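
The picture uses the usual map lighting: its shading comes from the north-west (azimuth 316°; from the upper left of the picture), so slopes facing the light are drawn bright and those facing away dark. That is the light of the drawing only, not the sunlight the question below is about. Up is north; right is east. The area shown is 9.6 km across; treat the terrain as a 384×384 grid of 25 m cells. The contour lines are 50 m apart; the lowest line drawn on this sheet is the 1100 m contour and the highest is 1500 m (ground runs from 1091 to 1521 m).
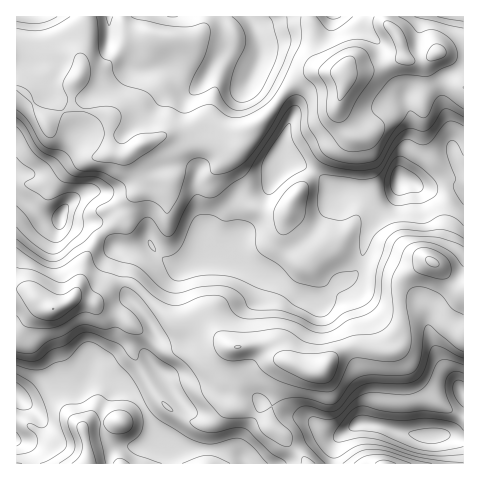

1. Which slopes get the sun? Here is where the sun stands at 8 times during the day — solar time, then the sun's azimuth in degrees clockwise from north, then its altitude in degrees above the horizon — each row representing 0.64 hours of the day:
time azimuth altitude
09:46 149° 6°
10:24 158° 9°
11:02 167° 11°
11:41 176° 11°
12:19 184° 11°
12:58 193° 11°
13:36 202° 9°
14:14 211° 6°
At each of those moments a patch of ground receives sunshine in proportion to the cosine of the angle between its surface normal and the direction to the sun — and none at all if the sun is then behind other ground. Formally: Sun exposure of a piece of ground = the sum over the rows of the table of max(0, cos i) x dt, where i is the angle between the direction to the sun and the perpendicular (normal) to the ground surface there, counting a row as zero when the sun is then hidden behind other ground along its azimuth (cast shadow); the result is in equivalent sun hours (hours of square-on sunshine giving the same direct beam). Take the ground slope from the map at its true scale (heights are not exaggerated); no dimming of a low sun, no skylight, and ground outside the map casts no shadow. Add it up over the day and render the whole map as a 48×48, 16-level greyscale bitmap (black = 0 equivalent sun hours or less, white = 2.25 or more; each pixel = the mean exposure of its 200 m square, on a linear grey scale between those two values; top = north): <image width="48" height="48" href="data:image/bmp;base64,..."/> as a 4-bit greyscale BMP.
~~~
<image width="48" height="48" href="data:image/bmp;base64,Qk32BAAAAAAAAHYAAAAoAAAAMAAAADAAAAABAAQAAAAAAIAEAAATCwAAEwsAABAAAAAAAAAAAAAAABEREQAiIiIAMzMzAERERABVVVUAZmZmAHd3dwCIiIgAmZmZAKqqqgC7u7sAzMzMAN3d3QDu7u4A////AAARABREMAEjQyESM2ebuFIAAAEAAAAAAAE0ITREQjRVVVVVZ4m7qDARAAAAAAAAADVURoZFioZmZ4q7qay5hjIzEAAAAAAAAJhDaYVXrKdmirq83cqHQiNWUQAAAAAAFVIlZSJFZlVpumVovchUIjV5lRAAASRpygFHUQAiACSKhUZ4iIZFZ4vv6oZWebzMlCV3QgASACWGNHmHVVVWit/t3LupmIiGMXmXVDIjM0d0N5hmZmeIm93LrNupmYdlNMuGVVVEVnhUV3Z3ZniJq97tqs7u7tp2eduXZmVVZ5dFd3h2Zniau7mamKzdzMt3re7Jd2ZWeZZZupdniIeJmFRGeImqqZmIvv7LqXZniYabqHZorLl1MhEBR5mZmXeK36msy5iKuXmmZmZnZnh1IQAAFGVVVmac3HeLzMzduqpmd2ZUIAEiIhAAAiI0VVabl2m8y97sqYVYhmZTIREQARAAASIzVVaIdorO7bu4djR4VVVUMQAAAAAAAAE0VVeHZ5mHi8qXUzaFIjRUQhAAAAAAAAAkVVd2iYdSE4dEVGhRABEiMzIAABIjIQAlZmZ3iGQhACQjV4UgAAAAARIiI0VlQzNFZniZhiEQAAMzRUIREQAAACNEVnh1VERVV6u7dAAAERIyIREjMyEAEkRVaJiHdlVERYvLcyAAACMxERI0VURERFZ4h2Z4h1UyNGh0MhAAAAJDIzRGdmVVVVeIdlVnd1VDMzIAAgAAAABGZ3VYmGZmZmZnh1VVVlVDMQAAAAAAAAEmmZeKqGZmZmZnd2VERVVBAAAAABEAACM1d4mZmHZnd3dmeHYyI1VCAAAAASIjETV3VnmoeIiIeIh2eHUzM0VTEAAAEiRnZCIjV4mXaJmpd3ZDV3VVVERTAAABIld3mWMRRoiHd4mph2UxJHdlVVVSAAABI3d3rLh4h2Zmd3eImHZDECVmZmZTEAAjNVRXnP/+yXZmZneJqoZUIAJomqqGMzaGVGeIms79qYdlVXdoq6dVQhSd///qeLuHVHm8uXeJmZiHd4mHebuFVWjO3czczLl1Vnnf2WVFVGmYd4mHZou3Z4mZmqqryoh1VorLp2VUQyRodmZmVWjLd5mHiZiaypqXeKuodmZmZjEjVVVVVVeslnmJhlVozcu5mduFZ3dmZlRDM0VUMSR7tleKp1Q0i7u6q9lUVmZlVVVCIRIzEAAnumZ4mGVEV4iKzpZEVVRDNFRDIhASAAADnKdVeIdlVWd6zHVVVmZUMzNERDESIAABaqdlaJiHZmZ6qVVVVodlMiI0RWQjQxABN4iIeJmYeId4dkVVVFZUQzMzVndUVUMiJHmYdmeJq7qXZFVVVEREVWZmZmd1VlRDI0QiNVVXrLq7llVVVURCR3d3d2d2V2ZUMzMQAjQzVkWKllVVVURTNmd4d2Z2Z3VVQzMgAAEkZjMzNEREVVVVRWZmVVVmZlVmZVQxAAFIdDMgEwABJFVVVUMhERNVVDRmd2UxEBR5UjIAAQAAATVEQxAAAAEjMjZ3ZVQgATRCAAAAAA=="/>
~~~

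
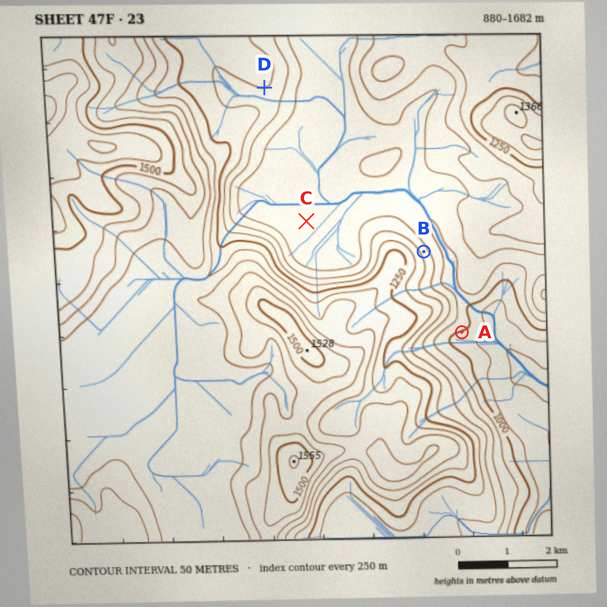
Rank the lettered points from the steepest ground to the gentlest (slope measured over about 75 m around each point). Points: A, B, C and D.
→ B A D C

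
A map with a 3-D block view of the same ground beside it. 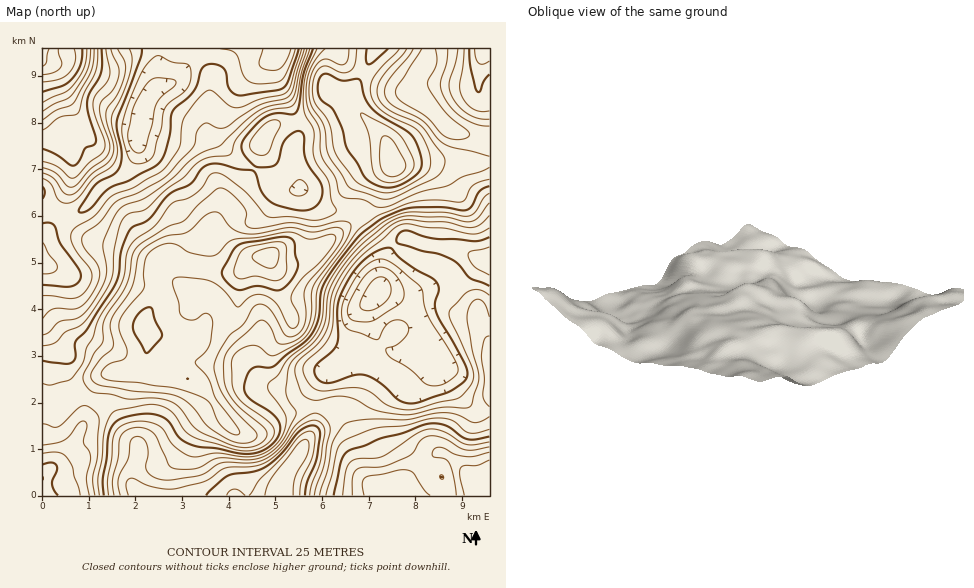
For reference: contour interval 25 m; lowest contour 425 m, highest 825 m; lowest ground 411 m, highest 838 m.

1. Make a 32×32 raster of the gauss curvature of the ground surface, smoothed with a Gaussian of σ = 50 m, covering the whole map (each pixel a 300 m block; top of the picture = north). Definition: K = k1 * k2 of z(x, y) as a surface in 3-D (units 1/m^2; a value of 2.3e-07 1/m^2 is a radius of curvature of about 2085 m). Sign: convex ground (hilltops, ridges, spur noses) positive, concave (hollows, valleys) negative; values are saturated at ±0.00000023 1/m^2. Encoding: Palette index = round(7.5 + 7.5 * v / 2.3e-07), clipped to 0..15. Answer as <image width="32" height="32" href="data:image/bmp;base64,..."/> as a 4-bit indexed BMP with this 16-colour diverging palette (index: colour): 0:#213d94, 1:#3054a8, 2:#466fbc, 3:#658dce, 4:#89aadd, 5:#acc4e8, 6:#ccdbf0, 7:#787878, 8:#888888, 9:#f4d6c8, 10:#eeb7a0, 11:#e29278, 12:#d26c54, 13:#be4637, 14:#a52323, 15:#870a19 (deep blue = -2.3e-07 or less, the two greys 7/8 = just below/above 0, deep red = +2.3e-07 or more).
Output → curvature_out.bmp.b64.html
<image width="32" height="32" href="data:image/bmp;base64,Qk12AgAAAAAAAHYAAAAoAAAAIAAAACAAAAABAAQAAAAAAAACAAATCwAAEwsAABAAAAAAAAAAlD0hAKhUMAC8b0YAzo1lAN2qiQDoxKwA8NvMAHh4eACIiIgAyNb0AKC37gB4kuIAVGzSADdGvgAjI6UAGQqHAHeHiod3dnl3l2iHiYd3h3eHZYp4iIeKYnZneJh5d9inqHp1V3eHd1IlmHh4h2ZidoV3iJl3dUr/5vqYd4d5pmeId2vah4d8vPXfJXiGe4fId5pFdniHiHdhADZ3dmh3eIhldniXd2eYd2KYd3m4ZlZ4c3h3d3dZqHdmh3d4h4dndzrJd4iZeHdlird3d4eZxni3l2h3dWmHZcqHd4d4mYd3d3d3iIh4h3N1V4d3eId3d2Z4iHeHdnd59TN2eHeHdnd2mZh4iHeYjPlIl4l2h4Z3iIiId3h3anWJjKmGd4ebiJl3Z4iYlmhkU4mJpnd3aYeaiGd2h1mXmWR4mrd3eGeIiHiJh4dnh6dZeJmHiHiId4hme7h4hrn4aLiIR4d2h3aId1d3Z3JZiET6N1uXd3d2Z3iIZ4h2mIV6ggdvpphmZVp4h4h4iId3h2WDZkdox3RYZ3d6d4h4iJp3eFZ3eIeoq4aHh2iHd4eJhne8dWdnZ7VhSId6lmV3d3d3z5Vnh3eH8omHdnVreGaJd5h3Vndneej4h3d1jYiZeIeYiIl2enZod4iHiHrVWld1h5eYZog2Zph5eIVmsAdXhIl2Z5p3SoiHaHd4dogPh2a6mHiZeId6eIqmeHicj8R1mHZodorGSWiIaIiIh3+6Nnd5h1Z3qGdWaGV3d4uBOnh4eIh7"/>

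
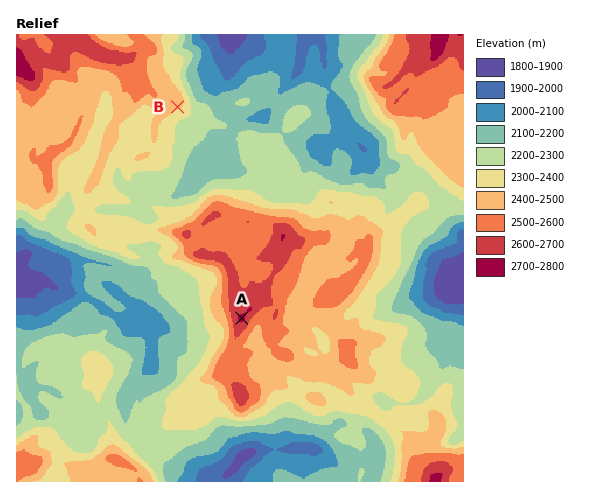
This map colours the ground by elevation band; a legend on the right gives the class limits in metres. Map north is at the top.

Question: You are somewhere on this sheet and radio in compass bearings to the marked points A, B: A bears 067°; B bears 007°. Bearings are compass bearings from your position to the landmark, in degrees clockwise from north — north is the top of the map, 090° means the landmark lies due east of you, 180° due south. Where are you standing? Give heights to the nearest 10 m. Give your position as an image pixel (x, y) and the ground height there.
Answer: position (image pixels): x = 147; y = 358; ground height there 2080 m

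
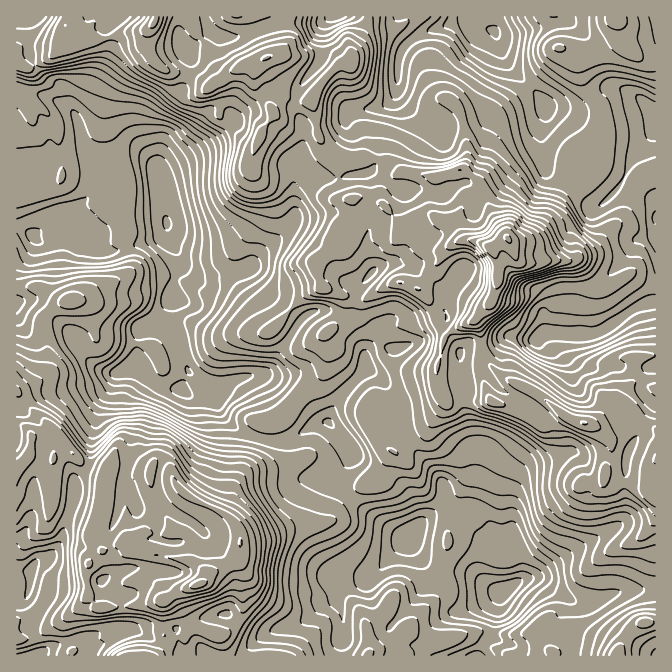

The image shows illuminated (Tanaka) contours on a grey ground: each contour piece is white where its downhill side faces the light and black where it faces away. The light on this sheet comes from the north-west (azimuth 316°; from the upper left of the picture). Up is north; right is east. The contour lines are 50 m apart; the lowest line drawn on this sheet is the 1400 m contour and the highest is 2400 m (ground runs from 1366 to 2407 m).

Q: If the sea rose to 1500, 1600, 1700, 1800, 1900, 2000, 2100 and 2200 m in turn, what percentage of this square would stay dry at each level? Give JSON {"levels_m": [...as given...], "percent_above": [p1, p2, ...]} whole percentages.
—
{"levels_m": [1500, 1600, 1700, 1800, 1900, 2000, 2100, 2200], "percent_above": [97, 86, 72, 54, 39, 26, 11, 4]}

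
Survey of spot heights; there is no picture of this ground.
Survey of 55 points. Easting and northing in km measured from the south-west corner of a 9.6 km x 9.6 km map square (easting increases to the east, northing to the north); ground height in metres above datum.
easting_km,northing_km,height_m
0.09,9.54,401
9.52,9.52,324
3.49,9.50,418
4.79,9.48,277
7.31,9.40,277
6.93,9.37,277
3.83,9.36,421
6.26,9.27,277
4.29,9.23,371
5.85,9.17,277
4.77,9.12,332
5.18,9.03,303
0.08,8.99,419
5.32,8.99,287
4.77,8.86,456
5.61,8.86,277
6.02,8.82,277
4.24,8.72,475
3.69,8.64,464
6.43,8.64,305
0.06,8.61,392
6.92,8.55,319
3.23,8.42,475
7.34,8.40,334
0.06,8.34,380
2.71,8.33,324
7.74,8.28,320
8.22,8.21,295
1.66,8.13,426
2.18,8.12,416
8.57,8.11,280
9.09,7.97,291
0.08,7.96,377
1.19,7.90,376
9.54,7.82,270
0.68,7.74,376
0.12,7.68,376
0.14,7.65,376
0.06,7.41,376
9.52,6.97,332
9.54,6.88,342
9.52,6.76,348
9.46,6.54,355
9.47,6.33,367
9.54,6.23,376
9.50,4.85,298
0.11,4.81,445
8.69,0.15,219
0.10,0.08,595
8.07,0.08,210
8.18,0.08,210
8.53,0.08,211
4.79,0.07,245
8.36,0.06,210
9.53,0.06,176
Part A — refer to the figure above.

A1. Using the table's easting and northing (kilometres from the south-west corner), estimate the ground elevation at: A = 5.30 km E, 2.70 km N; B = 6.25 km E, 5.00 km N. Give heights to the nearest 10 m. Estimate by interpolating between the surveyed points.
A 290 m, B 420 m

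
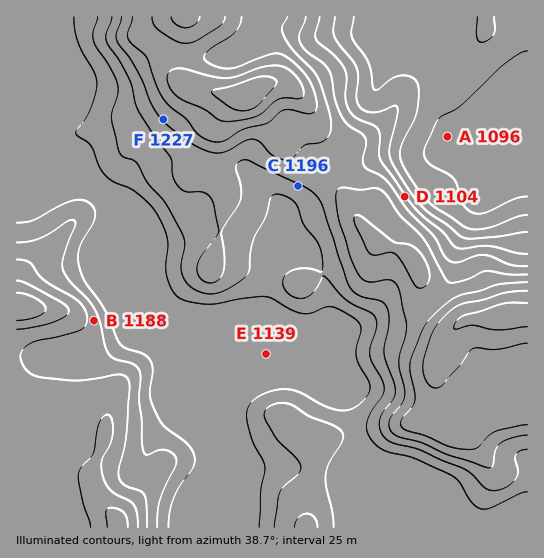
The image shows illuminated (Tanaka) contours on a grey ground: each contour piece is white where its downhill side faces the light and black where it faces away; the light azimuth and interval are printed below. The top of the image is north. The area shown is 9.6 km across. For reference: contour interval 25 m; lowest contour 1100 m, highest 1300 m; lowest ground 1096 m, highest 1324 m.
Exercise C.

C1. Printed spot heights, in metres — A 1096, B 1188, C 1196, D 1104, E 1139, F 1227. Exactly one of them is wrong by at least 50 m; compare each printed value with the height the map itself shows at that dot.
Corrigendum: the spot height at D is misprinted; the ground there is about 1179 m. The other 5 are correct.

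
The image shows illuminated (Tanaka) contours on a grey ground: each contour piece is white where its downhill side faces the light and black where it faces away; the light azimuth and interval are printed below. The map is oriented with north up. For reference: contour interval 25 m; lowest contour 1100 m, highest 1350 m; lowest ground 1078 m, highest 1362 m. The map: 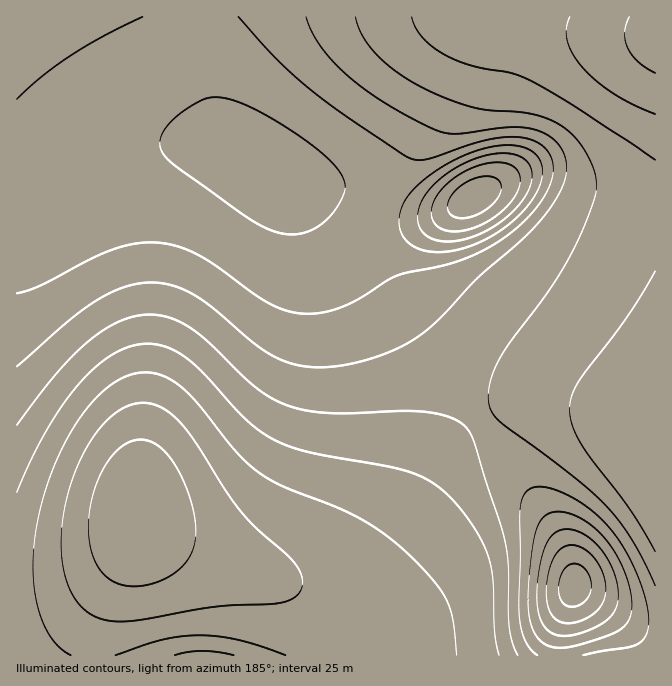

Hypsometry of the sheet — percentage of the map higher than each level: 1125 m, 91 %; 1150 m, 80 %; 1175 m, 66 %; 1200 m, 51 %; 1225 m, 38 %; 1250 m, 27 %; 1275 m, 8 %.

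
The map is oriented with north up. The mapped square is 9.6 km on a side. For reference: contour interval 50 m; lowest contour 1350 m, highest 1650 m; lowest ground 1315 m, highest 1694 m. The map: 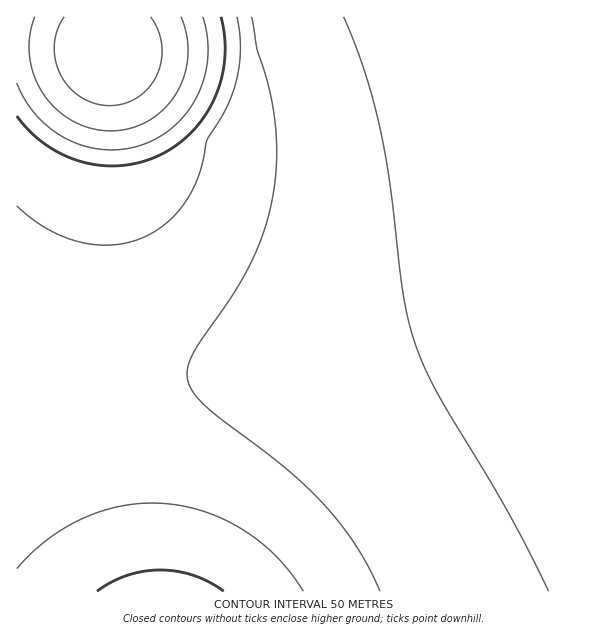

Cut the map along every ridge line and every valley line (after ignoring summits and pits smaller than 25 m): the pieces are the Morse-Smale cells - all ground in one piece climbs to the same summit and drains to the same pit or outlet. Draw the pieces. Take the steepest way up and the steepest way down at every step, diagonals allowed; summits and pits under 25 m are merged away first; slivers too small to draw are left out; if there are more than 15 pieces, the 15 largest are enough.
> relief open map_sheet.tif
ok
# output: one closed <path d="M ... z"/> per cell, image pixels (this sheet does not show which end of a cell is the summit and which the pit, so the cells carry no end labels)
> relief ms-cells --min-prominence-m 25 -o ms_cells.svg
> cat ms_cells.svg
<path d="M591 16l-574 0-1 368 62 1 123-9 86-10 73-14 47-12 61-22 44-22 75-43 5-5z"/><path d="M591 248l-49 32-74 38-61 22-47 12-73 14-86 10-123 9-61 0-1 206 575 1z"/>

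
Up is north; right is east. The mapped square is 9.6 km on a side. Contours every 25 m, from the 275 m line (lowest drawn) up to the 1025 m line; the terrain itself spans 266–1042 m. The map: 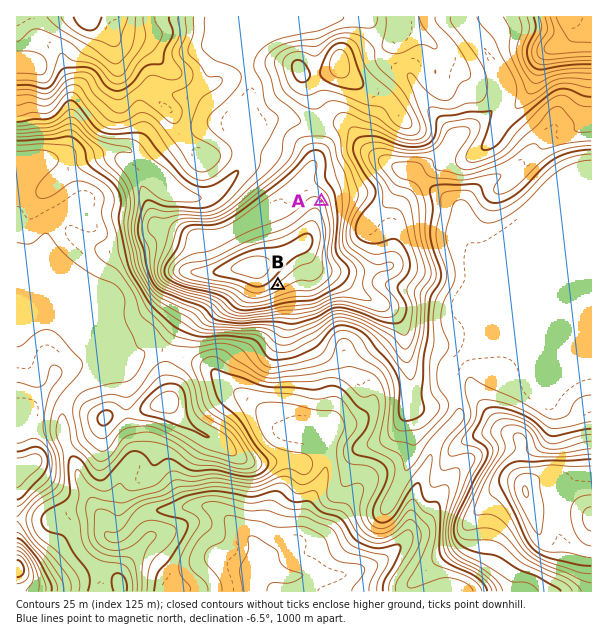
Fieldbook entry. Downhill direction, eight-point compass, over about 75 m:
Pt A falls NE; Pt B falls SE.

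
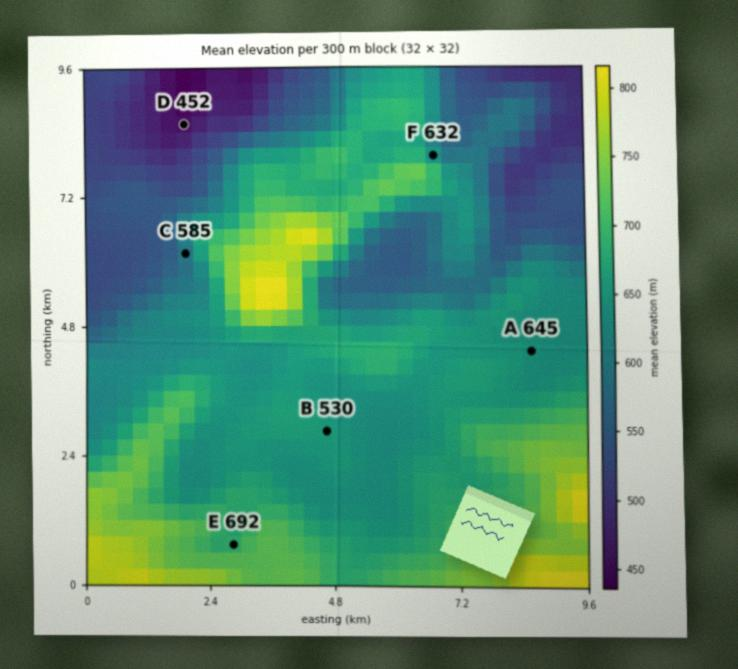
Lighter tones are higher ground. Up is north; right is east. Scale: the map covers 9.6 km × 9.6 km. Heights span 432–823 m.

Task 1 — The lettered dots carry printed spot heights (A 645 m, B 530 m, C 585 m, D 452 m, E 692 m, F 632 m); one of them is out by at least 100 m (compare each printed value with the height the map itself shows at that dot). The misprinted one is B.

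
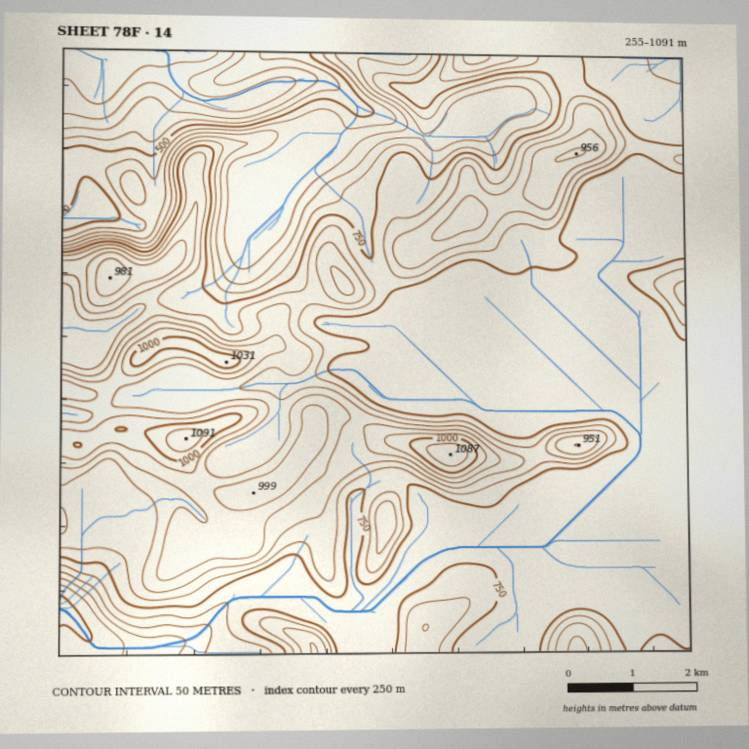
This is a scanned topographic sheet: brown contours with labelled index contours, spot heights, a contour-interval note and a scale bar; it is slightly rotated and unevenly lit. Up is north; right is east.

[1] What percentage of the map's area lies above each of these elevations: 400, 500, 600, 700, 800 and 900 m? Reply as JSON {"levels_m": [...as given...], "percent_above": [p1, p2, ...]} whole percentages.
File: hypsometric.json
{"levels_m": [400, 500, 600, 700, 800, 900], "percent_above": [96, 93, 87, 80, 32, 12]}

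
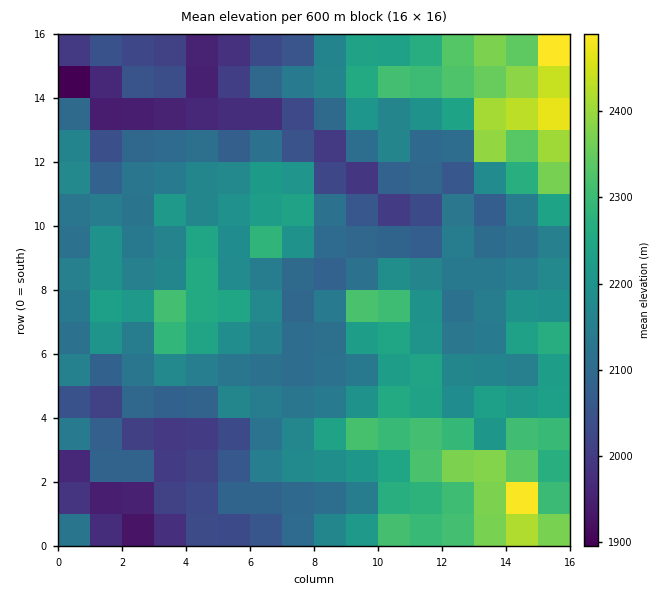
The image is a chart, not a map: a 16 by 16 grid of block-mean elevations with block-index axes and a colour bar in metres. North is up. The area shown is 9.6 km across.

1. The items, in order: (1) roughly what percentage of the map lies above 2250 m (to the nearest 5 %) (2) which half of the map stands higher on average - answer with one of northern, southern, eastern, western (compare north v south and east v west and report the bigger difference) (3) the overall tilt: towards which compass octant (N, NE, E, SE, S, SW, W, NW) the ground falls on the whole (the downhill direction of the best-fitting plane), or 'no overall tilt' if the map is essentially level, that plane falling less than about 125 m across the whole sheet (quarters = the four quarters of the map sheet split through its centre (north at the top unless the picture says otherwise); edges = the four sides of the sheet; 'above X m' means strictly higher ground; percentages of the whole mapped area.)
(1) Ground above 2250 m makes up about 25 % of the sheet.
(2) Taken as a whole, the eastern half is higher than the western.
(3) On the whole the ground falls towards the west.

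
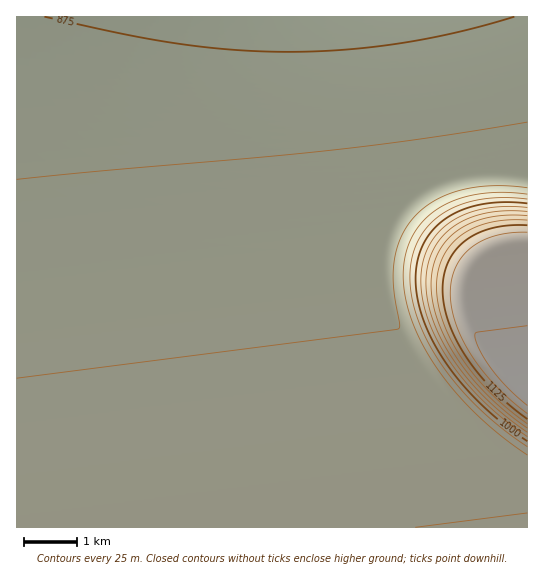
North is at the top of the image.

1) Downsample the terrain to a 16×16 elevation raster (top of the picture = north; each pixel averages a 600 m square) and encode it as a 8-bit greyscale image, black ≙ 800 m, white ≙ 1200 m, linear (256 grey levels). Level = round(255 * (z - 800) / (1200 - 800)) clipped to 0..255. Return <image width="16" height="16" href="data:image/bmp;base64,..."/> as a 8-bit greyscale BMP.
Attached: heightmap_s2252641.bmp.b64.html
<image width="16" height="16" href="data:image/bmp;base64,Qk02BQAAAAAAADYEAAAoAAAAEAAAABAAAAABAAgAAAAAAAABAAATCwAAEwsAAAABAAAAAAAAAAAAAAEBAQACAgIAAwMDAAQEBAAFBQUABgYGAAcHBwAICAgACQkJAAoKCgALCwsADAwMAA0NDQAODg4ADw8PABAQEAAREREAEhISABMTEwAUFBQAFRUVABYWFgAXFxcAGBgYABkZGQAaGhoAGxsbABwcHAAdHR0AHh4eAB8fHwAgICAAISEhACIiIgAjIyMAJCQkACUlJQAmJiYAJycnACgoKAApKSkAKioqACsrKwAsLCwALS0tAC4uLgAvLy8AMDAwADExMQAyMjIAMzMzADQ0NAA1NTUANjY2ADc3NwA4ODgAOTk5ADo6OgA7OzsAPDw8AD09PQA+Pj4APz8/AEBAQABBQUEAQkJCAENDQwBEREQARUVFAEZGRgBHR0cASEhIAElJSQBKSkoAS0tLAExMTABNTU0ATk5OAE9PTwBQUFAAUVFRAFJSUgBTU1MAVFRUAFVVVQBWVlYAV1dXAFhYWABZWVkAWlpaAFtbWwBcXFwAXV1dAF5eXgBfX18AYGBgAGFhYQBiYmIAY2NjAGRkZABlZWUAZmZmAGdnZwBoaGgAaWlpAGpqagBra2sAbGxsAG1tbQBubm4Ab29vAHBwcABxcXEAcnJyAHNzcwB0dHQAdXV1AHZ2dgB3d3cAeHh4AHl5eQB6enoAe3t7AHx8fAB9fX0Afn5+AH9/fwCAgIAAgYGBAIKCggCDg4MAhISEAIWFhQCGhoYAh4eHAIiIiACJiYkAioqKAIuLiwCMjIwAjY2NAI6OjgCPj48AkJCQAJGRkQCSkpIAk5OTAJSUlACVlZUAlpaWAJeXlwCYmJgAmZmZAJqamgCbm5sAnJycAJ2dnQCenp4An5+fAKCgoAChoaEAoqKiAKOjowCkpKQApaWlAKampgCnp6cAqKioAKmpqQCqqqoAq6urAKysrACtra0Arq6uAK+vrwCwsLAAsbGxALKysgCzs7MAtLS0ALW1tQC2trYAt7e3ALi4uAC5ubkAurq6ALu7uwC8vLwAvb29AL6+vgC/v78AwMDAAMHBwQDCwsIAw8PDAMTExADFxcUAxsbGAMfHxwDIyMgAycnJAMrKygDLy8sAzMzMAM3NzQDOzs4Az8/PANDQ0ADR0dEA0tLSANPT0wDU1NQA1dXVANbW1gDX19cA2NjYANnZ2QDa2toA29vbANzc3ADd3d0A3t7eAN/f3wDg4OAA4eHhAOLi4gDj4+MA5OTkAOXl5QDm5uYA5+fnAOjo6ADp6ekA6urqAOvr6wDs7OwA7e3tAO7u7gDv7+8A8PDwAPHx8QDy8vIA8/PzAPT09AD19fUA9vb2APf39wD4+PgA+fn5APr6+gD7+/sA/Pz8AP39/QD+/v4A////AFpbW1tcXFxdXV1eXl5fX19YWFlZWVpaWltbW1xcXF1dVVZWVldXV1hYWFlZWVpaY1NTVFRUVFVVVVZWVldXarBQUVFRUlJSU1NTVFRUZrbuTk5OT09PUFBQUVFRWJ3o8UtMTExNTU1NTk5OT27K7u5JSUlKSkpLS0tMTE6A1uzsRkZHR0dISEhJSUlMecXm6URERERFRUVGRkZHR1uPuMZBQUJCQkJDQ0NERERGUF9iPj8/Pz8/QEBAQUFBQkJDQzs8PDw8PDw8PT09Pj4/QEA5ODg4ODg4ODg5OTo6Ozw9NTU1NDQzMzIyMzM0NTY3ODIxMC8uLSwrKysrLC4vMTM="/>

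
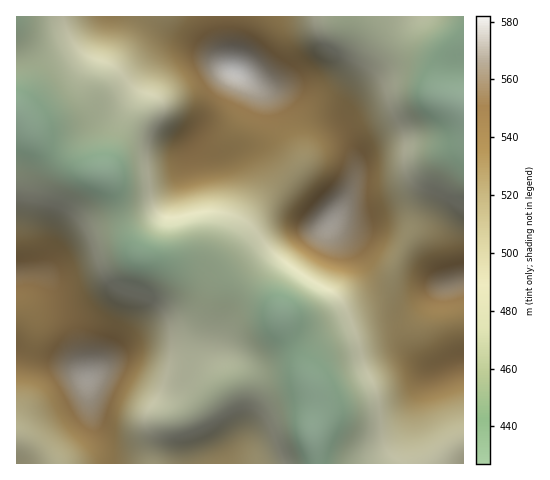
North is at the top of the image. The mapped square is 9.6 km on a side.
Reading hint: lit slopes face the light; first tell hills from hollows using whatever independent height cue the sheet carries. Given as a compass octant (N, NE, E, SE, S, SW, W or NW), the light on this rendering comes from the S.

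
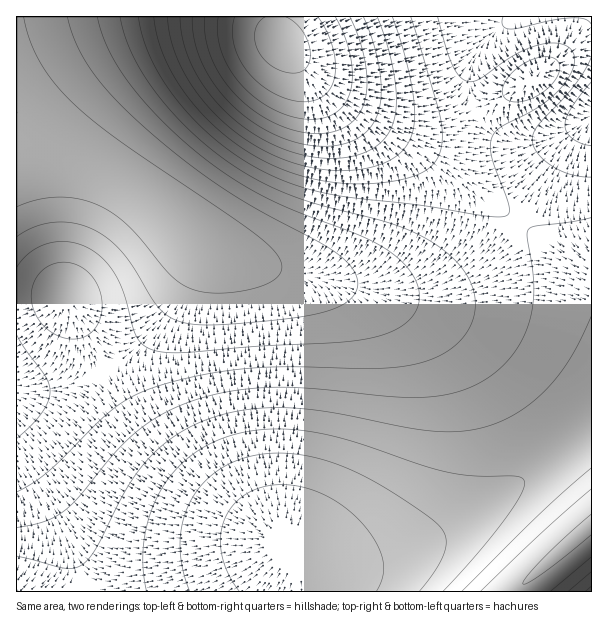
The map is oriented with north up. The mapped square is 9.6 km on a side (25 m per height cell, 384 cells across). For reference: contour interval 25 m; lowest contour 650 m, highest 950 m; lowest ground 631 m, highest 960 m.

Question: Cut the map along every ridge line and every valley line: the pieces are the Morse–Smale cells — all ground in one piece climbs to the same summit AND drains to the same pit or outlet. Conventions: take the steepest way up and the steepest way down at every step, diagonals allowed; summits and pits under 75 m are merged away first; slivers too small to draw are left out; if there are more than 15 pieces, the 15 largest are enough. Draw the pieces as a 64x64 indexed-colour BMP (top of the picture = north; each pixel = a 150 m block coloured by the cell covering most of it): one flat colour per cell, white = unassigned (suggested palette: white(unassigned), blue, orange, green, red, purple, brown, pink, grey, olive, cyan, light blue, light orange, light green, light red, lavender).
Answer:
<image width="64" height="64" href="data:image/bmp;base64,Qk12CAAAAAAAAHYAAAAoAAAAQAAAAEAAAAABAAQAAAAAAAAIAAATCwAAEwsAABAAAAAAAAAA////ALR3HwAOf/8ALKAsACgn1gC9Z5QAS1aMAMJ34wB/f38AIr28AM++FwDox64AeLv/AIrfmACWmP8A1bDFABEREREREREREREREREREREREREREREREREREREzMzMzERERERERERERERERERERERERERERERERERERERMzMzMRERERERERERERERERERERERERERERERERERERETMzMxEREREREREREREREREREREREREREREREREREREREzMzERERERERERERERERERERERERERERERERERERERERMzMRERERERERERERERERERERERERERERERERERERERERMxERERERERERERERERERERERERERERERERERERERERETEREREREREREREREREREREREREREREREREREREREREREREREREREREREREREREREREREREREREREREREREREREREREREREREREREREREREREREREREREREREREREREREREREREREREREREREREREREREREREREREREREREREREREREREREREREREREREREREREREREREREREREREREREREREREREREREREREREREREREREREREREREREREREREREREREREREREREREREREREREREREREREREREREREREREREREREREREREREREREREREREREREREREREREREREREREREREREREREREREREREREREREREREREREREREREREREREREREREREREREREREREREREREREREREREREREREREREREREREREREREREREREREREREREREREREREREREREREREREREREREREREREREREREREREREREREREREREREREREREREREREREREREREREREREREREREREREREREREREREREREREREREREREREREREREREREREREREREREREREREREREREREREREREREREREREREREREREREREREREREREREREREREREREREREREREREREREREREREREREREREREREiIiIhERERERERERERERERERERERERERERERERERERESIiIiIhERERERERERERERERERERERERERERERERERERIiIiIiIhEREREREREREREREREREREREREREREREREREiIiIiIiIRERERERERERERERERERERERERERERERERESIiIiIiIiIRERERERERERERERERERERERERERERERERIiIiIiIiIiEREREREREREREREREREREREREREREREREiIiIiIiIiIhERERERERERERERERERERERERERERERESIiIiIiIiIiERERERERERERERERERERERERERERERERIiIiIiIiIiIhEREREREREREREREREREREREREREREREiIiIiIiIiIiIRERERERERERERERERERERERERERERESIiIiIiIiIiIhERERERERERERERIiIhERERERERERERIiIiIiIiIiIiIRERERERERESIiIiIiIiEREREREREREiIiIiIiIiIiIhERERERESIiIiIiIiIiIiERERERERESIiIiIiIiIiIiIRERESIiIiIiIiIiIiIiIhERERERERIiIiIiIiIiIiIhERIiIiIiIiIiIiIiIiIiIhEREREREiIiIiIiIiIiIiEiIiIiIiIiIiIiIiIiIiIiIRERERESIiIiIiIiIiIiIiIiIiIiIiIiIiIiIiIiIiIhERERERIiIiIiIiIiIiIiIiIiIiIiIiIiIiIiIiIiIiIREREREiIiIiIiIiIiIiIiIiIiIiIiIiIiIiIiIiIiIiERERESIiIiIiIiIiIiIiIiIiIiIiIiIiIiIiIiIiIiIhERERIiIiIiIiIiIiIiIiIiIiIiIiIiIiIiIiIiIiIiEREREiIiIiIiIiIiIiIiIiIiIiIiIiIiIiIiIiIiIiIhERESIiIiIiIiIiIiIiIiIiIiIiIiIiIiIiIiIiIiIiIRERIiIiIiIiIiIiIiIiIiIiIiIiIiIiIiIiIiIiIiIhEREiIiIiIiIiIiIiIiIiIiIiIiIiIiIiIiIiIiIiIiIRESIiIiIiIiIiIiIiIiIiIiIiIiIiIiIiIiIiIiIiIiERIiIiIiIiIiIiIiIiIiIiIiIiIiIiIiIiIiIiIiIiIREiIiIiIiIiIiIiIiIiIiIiIiIiIiIiIiIiIiIiIiIiESIiIiIiIiIiIiIiIiIiIiIiIiIiIiIiIiIiIiIiIiIhIiIiIiIiIiIiIiIiIiIiIiIiIiIiIiIiIiIiIiIiIiIiIiIiIiIiIiIiIiIiIiIiIiIiIiIiIiIiIiIiIiIiIiIiIiIiIiIiIiIiIiIiIiIiIiIiIiIiIiIiIiIiIiIiIiIiIiIiIiIiIiIiIiIiIiIiIiIiIiIiIiIiIiIiIiIiIiIiIiIiIiIiIiIiIiIiIiIiIiIiIiIiIiIiIiIiIiIiIiIiIiIiIiIiIiIiIiIiIiIiIiIiIiIiIiIiIiIiIiIiIiIiIiIiIiIiIiIiIiIiIiIiIiIiIiIiIiIiIiIiIiIiIiIiIiIiIiIiIiIiIiIiIiIiIiIiIiIiIiIiIiIiIiIiIiIiIiIiIiIiIiIiIiIiIiIiIiIiIiIiIiIiIiIiIiIiIiIiIiIiIiIiIiIiIiIiIiIiIiIiIiIiIiIiIiIiIiIiIiIiIiIiIiIiIiIiIiIiIiIiIiIiIiIiIiIiIiIiIiIiIiIiIiIiIiIiIiIiIiIiIiIiIiIiIiIi"/>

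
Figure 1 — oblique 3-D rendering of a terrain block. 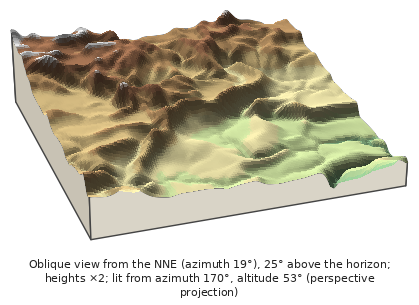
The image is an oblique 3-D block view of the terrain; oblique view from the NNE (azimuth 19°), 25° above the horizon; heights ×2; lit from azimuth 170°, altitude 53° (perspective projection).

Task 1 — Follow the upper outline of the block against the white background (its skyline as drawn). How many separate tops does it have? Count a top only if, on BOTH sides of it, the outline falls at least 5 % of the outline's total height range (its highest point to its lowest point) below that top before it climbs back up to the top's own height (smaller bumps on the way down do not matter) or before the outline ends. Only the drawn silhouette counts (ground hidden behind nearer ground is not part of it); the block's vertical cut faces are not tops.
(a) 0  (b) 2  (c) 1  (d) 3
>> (b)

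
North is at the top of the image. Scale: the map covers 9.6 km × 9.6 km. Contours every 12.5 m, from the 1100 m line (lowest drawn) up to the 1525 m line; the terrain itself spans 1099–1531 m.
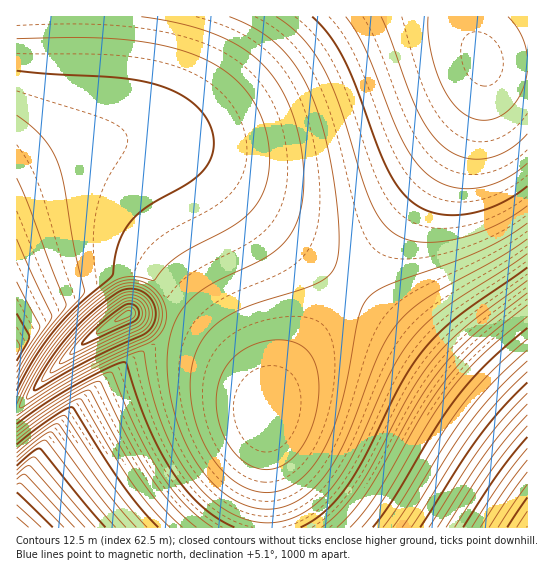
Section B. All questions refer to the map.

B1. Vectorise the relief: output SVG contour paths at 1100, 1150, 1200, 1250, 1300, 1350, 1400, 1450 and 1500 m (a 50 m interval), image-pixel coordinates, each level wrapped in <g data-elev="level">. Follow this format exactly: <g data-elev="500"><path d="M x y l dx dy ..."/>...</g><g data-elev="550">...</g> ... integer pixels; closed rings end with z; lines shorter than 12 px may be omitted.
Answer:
<g data-elev="1150"><path d="M489 527l20-30 18-25"/></g><g data-elev="1200"><path d="M455 527l39-60 33-41"/><path d="M17 484l2-1 3 1 42 43"/></g><g data-elev="1250"><path d="M420 527l59-90 23-28 25-27"/><path d="M17 466l17-15 4-2 3 0 64 78"/></g><g data-elev="1300"><path d="M383 527l17-24 40-66 22-32 28-32 37-34"/><path d="M17 449l32-25 10-7 6-2 50 74 32 38"/><path d="M17 340l3 6-3 9"/></g><g data-elev="1350"><path d="M337 527l16-16 15-21 49-86 24-35 15-18 17-16 54-42"/><path d="M17 432l45-32 27-15 10-4 31 61 20 33 22 30 24 22"/><path d="M17 178l11 27 38 100-2 5-29 36-18 32"/></g><g data-elev="1400"><path d="M17 416l29-21 29-17 36-19 38-16 7-5 8-11 3-10-3-14-6-10-7-7-6-4-16-2-14 4-18 13-24 21-22 25-18 29-16 32"/><path d="M141 17l36 6 30 8 25 11 20 13 17 16 13 20 11 24 7 27 4 28-1 25-4 22-8 17-10 12-12 10-55 27-21 14-8 9-8 11-5 12-3 13-2 21 2 23 5 25 8 24 11 21 12 18 14 15 15 11 20 8 20 1 19-6 18-12 15-17 14-23 13-28 25-68 10-18 11-15 13-13 17-12 69-39 29-19"/></g><g data-elev="1450"><path d="M42 381l4-1 44-24 55-26 4-5 3-8 0-8-4-8-9-7-10-2-8 2-14 9-20 17-18 19-18 24z"/><path d="M346 17l10 14 10 19 27 69 10 23 12 19 14 14 10 7 11 4 12 3 13-1 14-3 13-5 13-7 12-10"/></g><g data-elev="1500"><path d="M82 343l1 2 4-2 47-22 5-6-1-6-7-5-8 2-25 20z"/></g>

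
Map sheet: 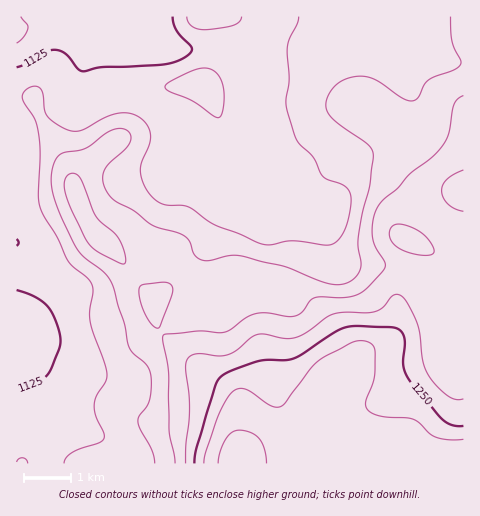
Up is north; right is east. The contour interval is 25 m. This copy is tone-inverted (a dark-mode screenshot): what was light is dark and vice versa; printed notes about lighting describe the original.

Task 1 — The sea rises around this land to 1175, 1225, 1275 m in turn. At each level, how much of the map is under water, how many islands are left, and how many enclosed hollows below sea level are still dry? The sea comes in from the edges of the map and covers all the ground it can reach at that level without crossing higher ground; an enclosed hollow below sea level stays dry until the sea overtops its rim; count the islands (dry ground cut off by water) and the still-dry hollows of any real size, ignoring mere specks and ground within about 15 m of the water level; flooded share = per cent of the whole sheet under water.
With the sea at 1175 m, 53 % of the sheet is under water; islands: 0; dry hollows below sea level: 0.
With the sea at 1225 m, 82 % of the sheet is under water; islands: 0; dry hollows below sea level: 0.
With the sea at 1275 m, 91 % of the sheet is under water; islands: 0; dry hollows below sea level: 0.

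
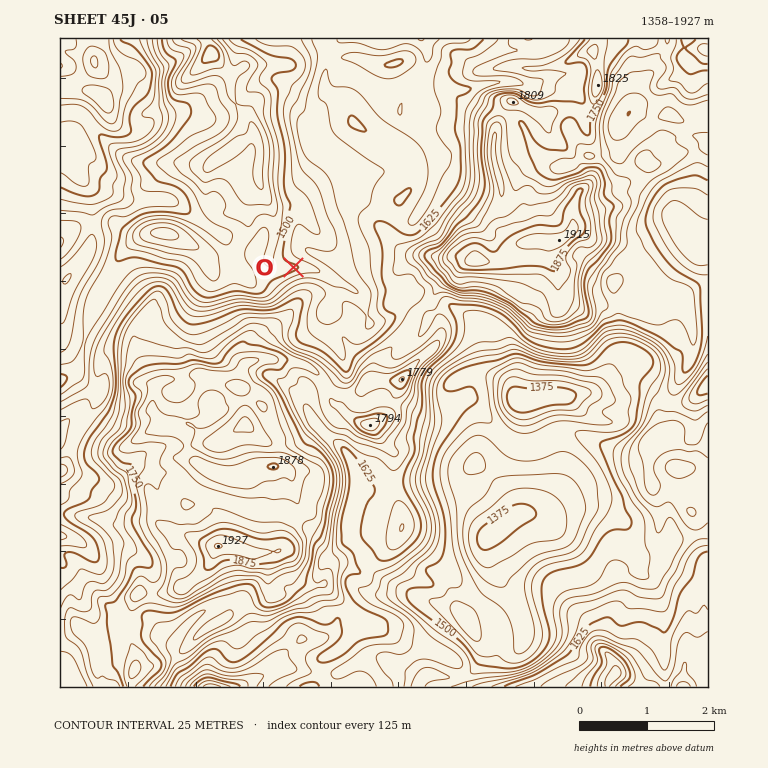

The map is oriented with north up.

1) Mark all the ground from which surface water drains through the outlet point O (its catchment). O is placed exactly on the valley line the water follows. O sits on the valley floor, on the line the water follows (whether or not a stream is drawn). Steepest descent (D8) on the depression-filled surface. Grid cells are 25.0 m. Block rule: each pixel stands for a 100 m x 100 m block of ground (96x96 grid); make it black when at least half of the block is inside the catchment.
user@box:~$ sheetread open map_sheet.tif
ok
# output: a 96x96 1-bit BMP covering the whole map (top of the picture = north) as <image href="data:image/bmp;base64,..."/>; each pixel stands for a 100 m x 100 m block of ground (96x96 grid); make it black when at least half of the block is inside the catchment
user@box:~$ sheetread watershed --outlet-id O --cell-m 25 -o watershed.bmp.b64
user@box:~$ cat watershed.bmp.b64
<image width="96" height="96" href="data:image/bmp;base64,Qk2+BAAAAAAAAD4AAAAoAAAAYAAAAGAAAAABAAEAAAAAAIAEAAATCwAAEwsAAAIAAAAAAAAA////AAAAAAAAAAAAAAAAAAAAAAAAAAAAAAAAAAAAAAAAAAAAAAAAAAAAAAAAAAAAAAAAAAAAAAAAAAAAAAAAAAAAAAAAAAAAAAAAAAAAAAAAAAAAAAAAAAAAAAAAAAAAAAAAAAAAAAAAAAAAAAAAAAAAAAAAAAAAAAAAAAAAAAAAAAAAAAAAAAAAAAAAAAAAAAAAAAAAAAAAAAAAAAAAAAAAAAAAAAAAAAAAAAAAAAAAAAAAAAAAAAAAAAAAAAAAAAAAAAAAAAAAAAAAAAAAAAAAAAAAAAAAAAAAAAAAAAAAAAAAAAAAAAAAAAAAAAAAAAAAAAAAAAAAAAAAAAAAAAAAAAAAAAAAAAAAAAAAAAAAAAAAAAAAAAAAAAAAAAAAAAAAAAAAAAAAAAAAAAAAAAAAAAAAAAAAAAAAAAAAAAAAAAAAAAAAAAAAAAAAAAAAAAAAAAAAAAAAAAAAAAAAAAAAAAAAAAAAAAAAAAAAAAAAAAAAAAAAAAAAAAAAAAAAAAAAAAAAAAAAAAAAAAAAAAAAAAAAAAAAAAAAAAAAAAAAAAAAAAAAAAAAAAAAAAAAAAAAAAAAAAAAAAAAAAAAAAAAAAAAAAAAAAAAAAAAAAAAAAAAAAAAAAAAAAAAAAAAAA4AAAAAAAAAAAAAAD+AAAAAAAAAAAAAAH+AAAAAAAAAAAAAAP+AAAAAAAAAAAAAAP/AAAAAAAAAAAAAAf/AAAAAAAAAAAAAAf8AAAAAAAAAAAAAA/4AAAAAAAAAAAAAB/4AAAAAAAAAAAAD//4AAAAAAAAAAAAD//8AAAAAAAAAAAAD//+AAAAAAAAAAAAD///AAAAAAAAAAAAB///gAAAAAAAAAAAA///wAAAAAAAAAAAAf//wAAAAAAAAAAAAP//4AAAAAAAAAAAAH//8AAAAAAAAAAAAH//+AAAAAAAAAAAAH///AAAAAAAAAAAAH///AAAAAAAAAAAAH///gAAAAAAAAAAAH///wAAAAAAAAAAAH///4AAAAAAAAAAAHgAP8AAAAAAAAAAACAAAAAAAAAAAAAAAAAAAAAAAAAAAAAAAAAAAAAAAAAAAAAAAAAAAAAAAAAAAAAAAAAAAAAAAAAAAAAAAAAAAAAAAAAAAAAAAAAAAAAAAAAAAAAAAAAAAAAAAAAAAAAAAAAAAAAAAAAAAAAAAAAAAAAAAAAAAAAAAAAAAAAAAAAAAAAAAAAAAAAAAAAAAAAAAAAAAAAAAAAAAAAAAAAAAAAAAAAAAAAAAAAAAAAAAAAAAAAAAAAAAAAAAAAAAAAAAAAAAAAAAAAAAAAAAAAAAAAAAAAAAAAAAAAAAAAAAAAAAAAAAAAAAAAAAAAAAAAAAAAAAAAAAAAAAAAAAAAAAAAAAAAAAAAAAAAAAAAAAAAAAAAAAAAAAAAAAAAAAAAAAAAAAAAAAAAAAAAAAAAAAAAAAAAAAAAAAAAAAAAAAAAAAAAAAAAAAAAAAAAAAAAAAAAAAAAAAAAAAAAAAAAAAAAAAAAAAAAAAAAAAAAAAAAAAAAAAAAAAAAAAAAA="/>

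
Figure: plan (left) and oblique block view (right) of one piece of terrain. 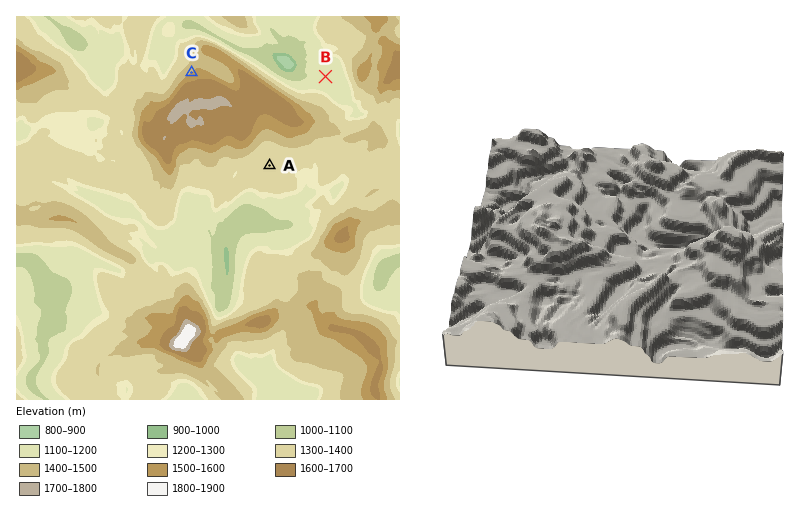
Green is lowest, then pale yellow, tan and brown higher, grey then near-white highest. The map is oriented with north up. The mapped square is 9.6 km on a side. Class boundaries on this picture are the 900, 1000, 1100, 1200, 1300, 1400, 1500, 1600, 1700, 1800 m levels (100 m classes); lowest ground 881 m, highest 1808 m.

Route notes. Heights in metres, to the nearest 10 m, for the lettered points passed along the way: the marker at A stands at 1340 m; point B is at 1180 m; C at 1500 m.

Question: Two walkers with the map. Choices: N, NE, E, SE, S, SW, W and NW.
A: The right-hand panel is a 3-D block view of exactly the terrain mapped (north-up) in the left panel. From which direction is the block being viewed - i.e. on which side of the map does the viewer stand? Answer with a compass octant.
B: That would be W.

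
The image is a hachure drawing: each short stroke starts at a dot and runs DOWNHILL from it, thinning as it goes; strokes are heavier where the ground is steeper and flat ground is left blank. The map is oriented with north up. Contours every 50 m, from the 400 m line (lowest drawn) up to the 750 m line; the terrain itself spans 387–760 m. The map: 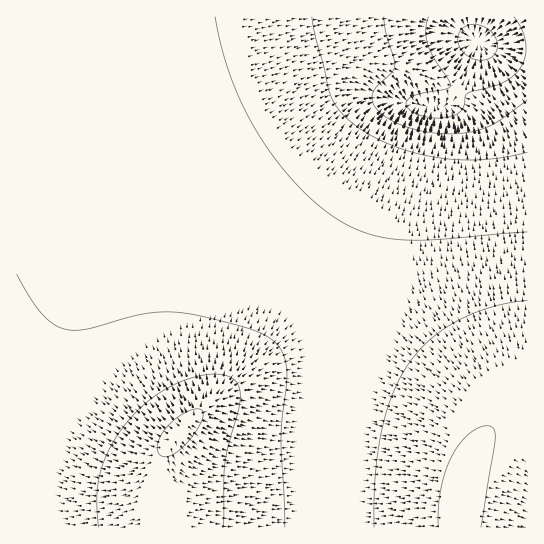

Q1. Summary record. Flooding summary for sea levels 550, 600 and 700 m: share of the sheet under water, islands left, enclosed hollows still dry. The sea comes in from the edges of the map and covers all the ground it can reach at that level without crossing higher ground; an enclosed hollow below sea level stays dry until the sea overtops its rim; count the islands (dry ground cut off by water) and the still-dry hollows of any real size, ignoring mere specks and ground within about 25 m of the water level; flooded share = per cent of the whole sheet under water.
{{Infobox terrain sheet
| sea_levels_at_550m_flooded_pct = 10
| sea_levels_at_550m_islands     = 0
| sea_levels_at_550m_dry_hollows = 0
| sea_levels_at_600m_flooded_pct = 22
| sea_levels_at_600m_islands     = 0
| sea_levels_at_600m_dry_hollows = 0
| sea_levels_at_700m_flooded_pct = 92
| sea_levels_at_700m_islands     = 0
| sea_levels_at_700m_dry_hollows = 0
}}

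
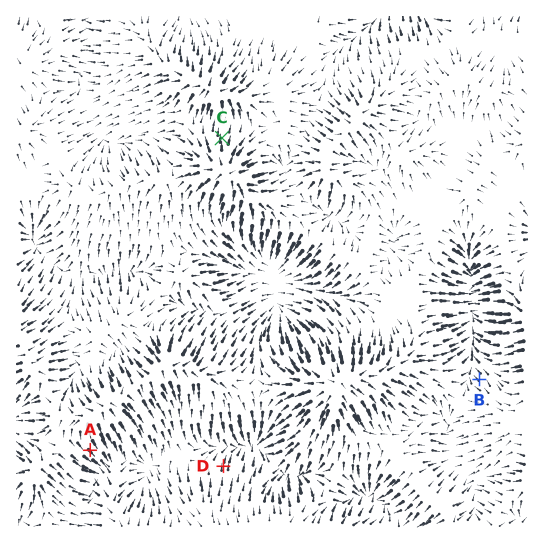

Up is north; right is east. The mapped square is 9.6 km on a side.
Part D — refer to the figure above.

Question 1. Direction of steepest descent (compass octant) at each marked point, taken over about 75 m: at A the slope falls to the SE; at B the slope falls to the NW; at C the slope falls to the N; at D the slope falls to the N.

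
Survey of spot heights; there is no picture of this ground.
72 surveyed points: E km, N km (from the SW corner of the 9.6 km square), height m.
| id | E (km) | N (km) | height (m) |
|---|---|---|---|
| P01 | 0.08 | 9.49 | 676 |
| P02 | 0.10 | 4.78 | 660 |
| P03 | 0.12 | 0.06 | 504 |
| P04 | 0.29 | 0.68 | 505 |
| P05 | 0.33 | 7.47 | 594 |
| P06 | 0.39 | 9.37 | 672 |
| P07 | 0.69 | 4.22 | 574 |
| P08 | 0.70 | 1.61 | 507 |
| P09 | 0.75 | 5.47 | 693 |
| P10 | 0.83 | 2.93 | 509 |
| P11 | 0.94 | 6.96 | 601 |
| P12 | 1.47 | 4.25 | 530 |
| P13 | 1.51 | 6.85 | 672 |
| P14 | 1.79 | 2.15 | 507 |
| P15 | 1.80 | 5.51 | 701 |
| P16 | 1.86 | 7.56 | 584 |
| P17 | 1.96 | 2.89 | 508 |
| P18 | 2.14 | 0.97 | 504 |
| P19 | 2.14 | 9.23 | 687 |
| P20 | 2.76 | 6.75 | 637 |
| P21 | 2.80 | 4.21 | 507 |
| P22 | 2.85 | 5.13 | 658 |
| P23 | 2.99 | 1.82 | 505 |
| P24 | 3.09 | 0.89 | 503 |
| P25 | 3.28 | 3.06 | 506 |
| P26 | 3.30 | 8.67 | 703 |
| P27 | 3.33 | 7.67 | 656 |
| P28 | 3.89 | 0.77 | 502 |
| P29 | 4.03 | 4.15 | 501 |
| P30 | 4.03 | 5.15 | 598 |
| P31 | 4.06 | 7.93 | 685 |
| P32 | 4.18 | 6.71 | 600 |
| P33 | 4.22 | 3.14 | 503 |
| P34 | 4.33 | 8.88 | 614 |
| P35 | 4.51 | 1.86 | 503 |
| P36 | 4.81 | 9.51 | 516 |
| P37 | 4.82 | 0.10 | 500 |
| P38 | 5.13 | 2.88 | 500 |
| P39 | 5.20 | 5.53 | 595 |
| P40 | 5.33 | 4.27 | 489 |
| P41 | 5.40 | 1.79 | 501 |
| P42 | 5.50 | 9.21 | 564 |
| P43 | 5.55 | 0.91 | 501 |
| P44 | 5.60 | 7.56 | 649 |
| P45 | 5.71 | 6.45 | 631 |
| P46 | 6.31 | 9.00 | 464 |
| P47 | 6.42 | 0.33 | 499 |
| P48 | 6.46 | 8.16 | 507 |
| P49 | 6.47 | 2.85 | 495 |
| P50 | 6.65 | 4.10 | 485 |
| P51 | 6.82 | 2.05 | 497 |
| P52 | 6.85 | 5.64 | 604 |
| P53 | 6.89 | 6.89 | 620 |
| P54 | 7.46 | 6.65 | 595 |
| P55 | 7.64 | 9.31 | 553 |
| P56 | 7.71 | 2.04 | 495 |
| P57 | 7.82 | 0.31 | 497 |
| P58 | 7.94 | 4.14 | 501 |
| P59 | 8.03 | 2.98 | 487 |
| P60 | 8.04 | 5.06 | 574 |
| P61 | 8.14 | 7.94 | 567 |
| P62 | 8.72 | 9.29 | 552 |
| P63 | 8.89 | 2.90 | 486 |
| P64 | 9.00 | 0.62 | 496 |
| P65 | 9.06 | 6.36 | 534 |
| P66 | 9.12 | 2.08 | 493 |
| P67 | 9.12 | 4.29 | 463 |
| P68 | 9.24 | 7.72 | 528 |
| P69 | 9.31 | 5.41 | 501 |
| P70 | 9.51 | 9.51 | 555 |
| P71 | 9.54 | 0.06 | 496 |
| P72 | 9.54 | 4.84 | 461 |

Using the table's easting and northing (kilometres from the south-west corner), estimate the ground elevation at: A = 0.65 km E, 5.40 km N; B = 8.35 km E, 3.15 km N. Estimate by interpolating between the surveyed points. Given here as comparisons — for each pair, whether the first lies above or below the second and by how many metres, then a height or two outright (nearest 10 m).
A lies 230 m above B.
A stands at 710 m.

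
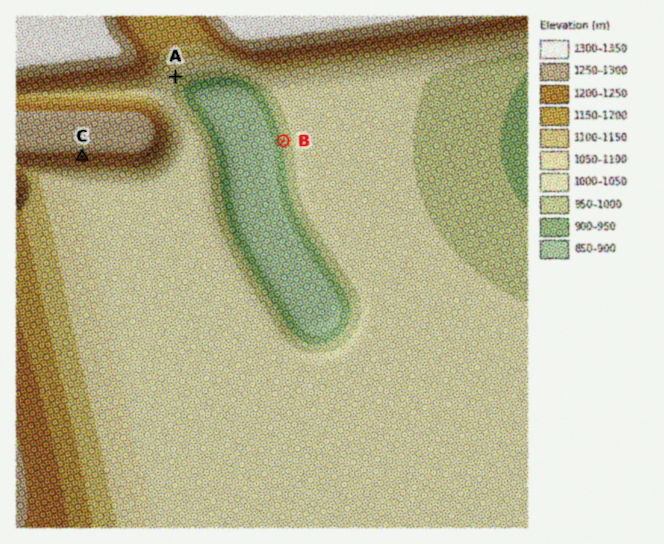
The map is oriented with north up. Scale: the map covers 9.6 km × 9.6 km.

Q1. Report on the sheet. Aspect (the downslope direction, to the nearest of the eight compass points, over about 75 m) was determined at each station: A SE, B W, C S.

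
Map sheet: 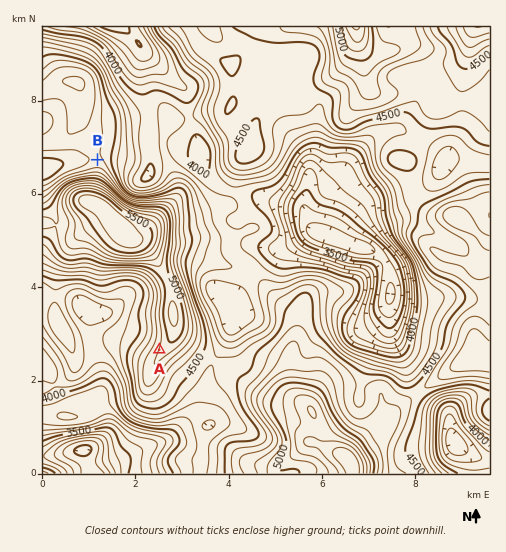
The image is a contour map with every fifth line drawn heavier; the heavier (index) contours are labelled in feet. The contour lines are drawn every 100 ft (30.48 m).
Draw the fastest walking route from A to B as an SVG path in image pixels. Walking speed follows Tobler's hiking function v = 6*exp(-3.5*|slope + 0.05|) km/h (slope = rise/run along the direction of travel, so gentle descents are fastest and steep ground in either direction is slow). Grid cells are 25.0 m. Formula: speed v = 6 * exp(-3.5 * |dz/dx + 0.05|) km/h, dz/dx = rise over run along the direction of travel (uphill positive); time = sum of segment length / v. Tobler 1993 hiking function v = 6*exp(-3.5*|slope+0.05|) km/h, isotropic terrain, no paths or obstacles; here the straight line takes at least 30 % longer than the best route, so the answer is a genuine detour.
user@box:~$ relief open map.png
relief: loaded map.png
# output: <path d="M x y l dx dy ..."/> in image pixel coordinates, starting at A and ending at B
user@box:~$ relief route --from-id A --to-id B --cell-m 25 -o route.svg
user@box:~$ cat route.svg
<path d="M159 350l5-10 0-35 1-2 0-21 2-5 0-58-3-7-2-2-7-4-14 0-14-7-10-9-10-21-10-9"/>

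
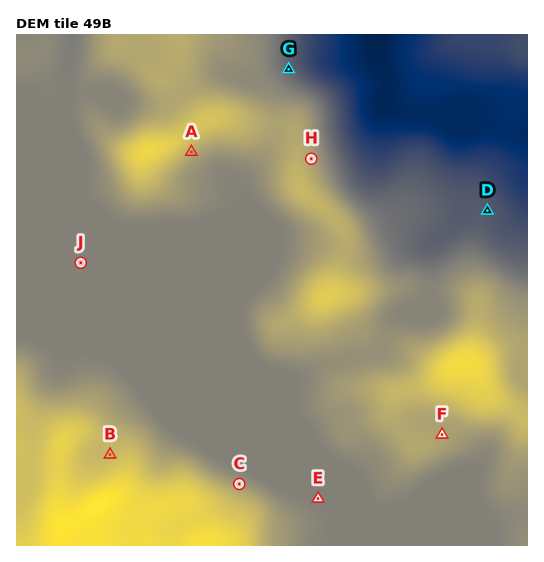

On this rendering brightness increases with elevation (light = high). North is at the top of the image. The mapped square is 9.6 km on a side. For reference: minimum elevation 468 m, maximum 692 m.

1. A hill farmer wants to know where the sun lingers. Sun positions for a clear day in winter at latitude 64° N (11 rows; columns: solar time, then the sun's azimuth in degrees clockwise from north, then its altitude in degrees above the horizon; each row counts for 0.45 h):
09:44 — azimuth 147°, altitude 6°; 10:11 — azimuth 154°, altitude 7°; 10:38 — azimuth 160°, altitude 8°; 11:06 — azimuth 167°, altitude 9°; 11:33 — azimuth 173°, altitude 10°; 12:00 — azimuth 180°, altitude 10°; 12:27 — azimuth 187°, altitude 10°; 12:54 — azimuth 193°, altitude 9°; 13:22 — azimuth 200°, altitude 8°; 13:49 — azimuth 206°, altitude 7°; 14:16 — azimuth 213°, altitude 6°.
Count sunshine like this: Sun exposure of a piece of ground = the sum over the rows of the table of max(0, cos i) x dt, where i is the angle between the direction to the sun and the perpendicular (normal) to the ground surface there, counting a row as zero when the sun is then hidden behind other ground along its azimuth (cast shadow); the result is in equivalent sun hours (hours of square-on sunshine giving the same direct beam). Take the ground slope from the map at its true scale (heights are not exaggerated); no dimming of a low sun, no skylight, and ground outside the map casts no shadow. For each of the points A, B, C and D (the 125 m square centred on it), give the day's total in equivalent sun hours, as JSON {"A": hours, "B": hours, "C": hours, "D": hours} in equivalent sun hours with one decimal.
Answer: {"A": 1.1, "B": 0.6, "C": 0.2, "D": 0.7}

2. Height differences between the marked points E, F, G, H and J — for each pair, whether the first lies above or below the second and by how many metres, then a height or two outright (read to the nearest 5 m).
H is above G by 70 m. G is below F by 70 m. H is above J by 40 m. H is above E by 40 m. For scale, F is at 625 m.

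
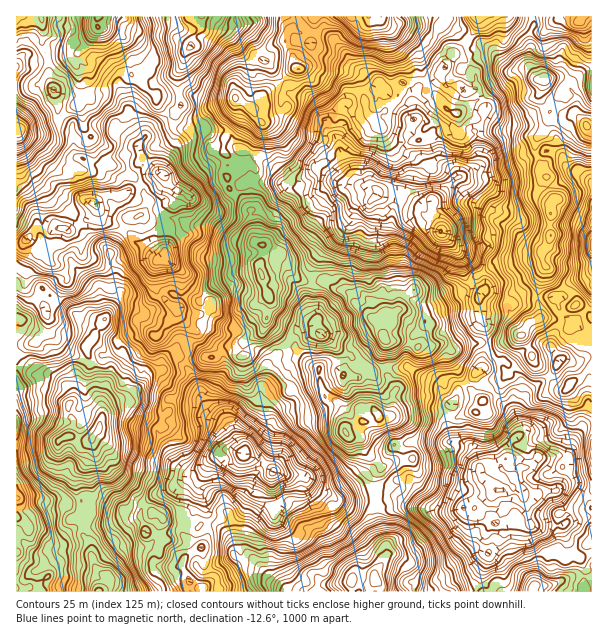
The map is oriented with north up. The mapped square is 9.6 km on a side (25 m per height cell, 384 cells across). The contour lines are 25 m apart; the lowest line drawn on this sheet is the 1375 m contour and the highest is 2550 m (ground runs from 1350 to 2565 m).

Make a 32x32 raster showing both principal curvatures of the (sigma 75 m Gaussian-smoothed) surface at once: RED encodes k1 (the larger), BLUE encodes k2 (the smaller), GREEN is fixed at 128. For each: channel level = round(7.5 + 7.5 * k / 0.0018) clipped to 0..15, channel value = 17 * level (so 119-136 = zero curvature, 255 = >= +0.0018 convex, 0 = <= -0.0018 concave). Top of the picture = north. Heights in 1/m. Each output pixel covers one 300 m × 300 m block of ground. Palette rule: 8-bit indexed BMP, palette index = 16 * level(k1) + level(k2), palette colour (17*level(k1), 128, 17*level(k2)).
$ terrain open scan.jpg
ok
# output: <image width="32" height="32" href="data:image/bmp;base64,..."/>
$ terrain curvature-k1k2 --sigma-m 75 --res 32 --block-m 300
<image width="32" height="32" href="data:image/bmp;base64,Qk02CAAAAAAAADYEAAAoAAAAIAAAACAAAAABAAgAAAAAAAAEAAATCwAAEwsAAAABAAAAAAAAAIAAABGAAAAigAAAM4AAAESAAABVgAAAZoAAAHeAAACIgAAAmYAAAKqAAAC7gAAAzIAAAN2AAADugAAA/4AAAACAEQARgBEAIoARADOAEQBEgBEAVYARAGaAEQB3gBEAiIARAJmAEQCqgBEAu4ARAMyAEQDdgBEA7oARAP+AEQAAgCIAEYAiACKAIgAzgCIARIAiAFWAIgBmgCIAd4AiAIiAIgCZgCIAqoAiALuAIgDMgCIA3YAiAO6AIgD/gCIAAIAzABGAMwAigDMAM4AzAESAMwBVgDMAZoAzAHeAMwCIgDMAmYAzAKqAMwC7gDMAzIAzAN2AMwDugDMA/4AzAACARAARgEQAIoBEADOARABEgEQAVYBEAGaARAB3gEQAiIBEAJmARACqgEQAu4BEAMyARADdgEQA7oBEAP+ARAAAgFUAEYBVACKAVQAzgFUARIBVAFWAVQBmgFUAd4BVAIiAVQCZgFUAqoBVALuAVQDMgFUA3YBVAO6AVQD/gFUAAIBmABGAZgAigGYAM4BmAESAZgBVgGYAZoBmAHeAZgCIgGYAmYBmAKqAZgC7gGYAzIBmAN2AZgDugGYA/4BmAACAdwARgHcAIoB3ADOAdwBEgHcAVYB3AGaAdwB3gHcAiIB3AJmAdwCqgHcAu4B3AMyAdwDdgHcA7oB3AP+AdwAAgIgAEYCIACKAiAAzgIgARICIAFWAiABmgIgAd4CIAIiAiACZgIgAqoCIALuAiADMgIgA3YCIAO6AiAD/gIgAAICZABGAmQAigJkAM4CZAESAmQBVgJkAZoCZAHeAmQCIgJkAmYCZAKqAmQC7gJkAzICZAN2AmQDugJkA/4CZAACAqgARgKoAIoCqADOAqgBEgKoAVYCqAGaAqgB3gKoAiICqAJmAqgCqgKoAu4CqAMyAqgDdgKoA7oCqAP+AqgAAgLsAEYC7ACKAuwAzgLsARIC7AFWAuwBmgLsAd4C7AIiAuwCZgLsAqoC7ALuAuwDMgLsA3YC7AO6AuwD/gLsAAIDMABGAzAAigMwAM4DMAESAzABVgMwAZoDMAHeAzACIgMwAmYDMAKqAzAC7gMwAzIDMAN2AzADugMwA/4DMAACA3QARgN0AIoDdADOA3QBEgN0AVYDdAGaA3QB3gN0AiIDdAJmA3QCqgN0Au4DdAMyA3QDdgN0A7oDdAP+A3QAAgO4AEYDuACKA7gAzgO4ARIDuAFWA7gBmgO4Ad4DuAIiA7gCZgO4AqoDuALuA7gDMgO4A3YDuAO6A7gD/gO4AAID/ABGA/wAigP8AM4D/AESA/wBVgP8AZoD/AHeA/wCIgP8AmYD/AKqA/wC7gP8AzID/AN2A/wDugP8A/4D/AMWBlZX3+teTpnBxUpXX58bG9PvW92Czk7eQxpH79/eQt8WDp/bXknFxstTF9ta0xejE68X2xOrDt4JhtdaSkpGixpTG95S0xMaiUOfpxrRglIWVtfzYybeDo5KklPfFxZJi19XTc6OA1aPE1LalYNa0hJW21/m3pXOUhJRQkIC1srbGxudRgfboxaL4tbWAtZZycuKwwGCQMJOmuKH39bZxopLCwaOjoGCEkfm0pcO2kqBx9aXGxsaitGKTcZBgtLbYxde2+bWnc5KgtHPSILAgo8a1xoPot4RRlYTE+LKTp+jVtdnppoRxxHCQIMCBlJSV5eTD1fqkxHGRc5JwgISn+fv1+di3orX7tYNQpaSEter81nCQ0VCAk+aQs9aloIGS45L3xpOByJajgZLHo/iz5ubW+frYwfTo+4BQcORwpZX4xOfW+JShdJGBtOa0lJT1xOrE1ZRzYOnlsfXn6KCTpNe1x7XY5LaCYKXnYJST98NggrP6goOhwuO1gdL60ufWtsSCtpXV6ND6wvqztLT61JSA4IDAg9VQkqH44nCyoXJS9dWSpoDkwff1+cKA06OxwZP74vv3+uDi1fNwo9bHsIK09sSCYKGkYsSS99aiQFCU2PiVo7aVcYD796PEpfhw0/n6+JLYgYKTgNjo52NAY7X4yOmlyJVwg7Ll97PlgPfAo7TU2KDU1NNxxub5sqLU98em1ejFtHBxxbKgweai15Czx9bHkLWAo8il+bXE8/fHtcjn/Obh8qKVpvvTcqFgtKOR95NAIMbWlZX2ptiStadzpdeUhGCQ58fI97ayMMWUovf3kLWgwoPZ2Pvop6aDcnS015MggLWTp7f5yHKRgWDDcbHYt8TWtJTE1bampKOBpaOQkGBQttejYPSjpnGlxqFQs6XXpHBwsfbopbRjx5NRpMRigPf1x7HH+fqmtZako6OywrWQcJT5odJQkaWBcmFwobSgwHJhhNfj5sKkhbTWxde1kFDYxda3x6OzYaVzcbfWxtdAgHG31vmAkOelpJHWtHLks6XZ13Cws8eTlLK258alksiSYMfmoZDH/eaisuaBhFDHtYLAkvrpx5OBpNrqkda06MH0tdjVtPvZpMDWtIKTpNGSxMbn+MboUIG0yNdyYbb5s1CjtNbW92GScNbItHL41rC0+vnopNSztHDFhNa0+IOwcLXY04LzcoFi5rZyx9WQoZT515bR5djIs5OAkbOBw5DH1/f90/b3scbYpISD17VglNfUomH61qaAYca1tWCjovTo+KO1xtehptPlxcjUglCApIXV9sOjkLDI18ekpJLk1oL1gfqQtHCmpP2217e1xIKEgWDVxsWQ1tr4+cXE+ICFcvSAkFA="/>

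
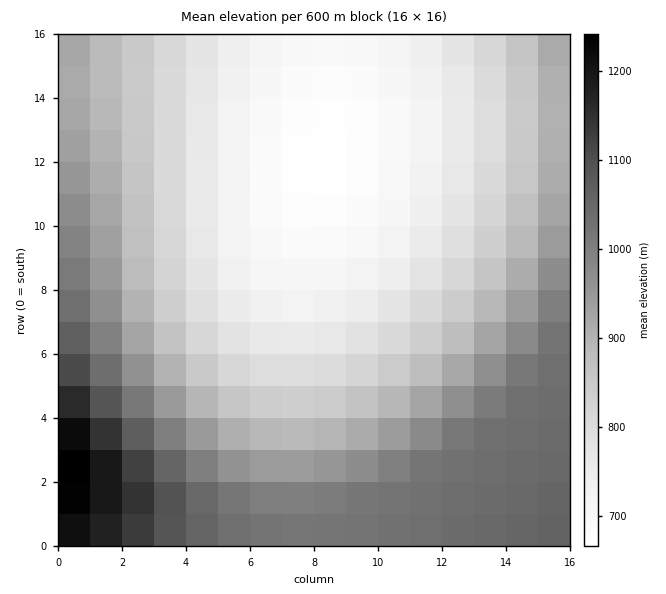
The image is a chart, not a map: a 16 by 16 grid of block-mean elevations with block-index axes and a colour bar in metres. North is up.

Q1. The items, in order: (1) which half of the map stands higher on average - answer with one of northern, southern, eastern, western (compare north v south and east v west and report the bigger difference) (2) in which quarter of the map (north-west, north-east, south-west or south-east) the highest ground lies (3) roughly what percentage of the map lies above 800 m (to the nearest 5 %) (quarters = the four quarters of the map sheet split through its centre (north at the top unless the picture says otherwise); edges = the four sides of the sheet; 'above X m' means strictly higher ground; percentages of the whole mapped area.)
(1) On average the southern half of the map is the higher ground.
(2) Look to the south-west quarter for the highest ground.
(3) About 65 % of the map lies above 800 m.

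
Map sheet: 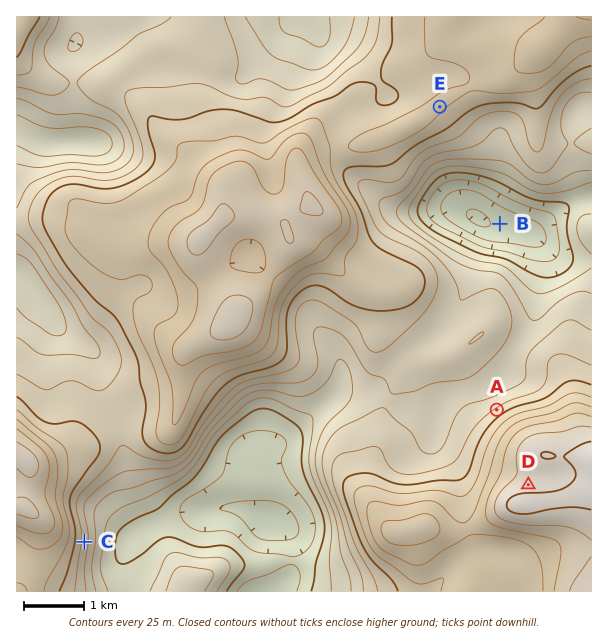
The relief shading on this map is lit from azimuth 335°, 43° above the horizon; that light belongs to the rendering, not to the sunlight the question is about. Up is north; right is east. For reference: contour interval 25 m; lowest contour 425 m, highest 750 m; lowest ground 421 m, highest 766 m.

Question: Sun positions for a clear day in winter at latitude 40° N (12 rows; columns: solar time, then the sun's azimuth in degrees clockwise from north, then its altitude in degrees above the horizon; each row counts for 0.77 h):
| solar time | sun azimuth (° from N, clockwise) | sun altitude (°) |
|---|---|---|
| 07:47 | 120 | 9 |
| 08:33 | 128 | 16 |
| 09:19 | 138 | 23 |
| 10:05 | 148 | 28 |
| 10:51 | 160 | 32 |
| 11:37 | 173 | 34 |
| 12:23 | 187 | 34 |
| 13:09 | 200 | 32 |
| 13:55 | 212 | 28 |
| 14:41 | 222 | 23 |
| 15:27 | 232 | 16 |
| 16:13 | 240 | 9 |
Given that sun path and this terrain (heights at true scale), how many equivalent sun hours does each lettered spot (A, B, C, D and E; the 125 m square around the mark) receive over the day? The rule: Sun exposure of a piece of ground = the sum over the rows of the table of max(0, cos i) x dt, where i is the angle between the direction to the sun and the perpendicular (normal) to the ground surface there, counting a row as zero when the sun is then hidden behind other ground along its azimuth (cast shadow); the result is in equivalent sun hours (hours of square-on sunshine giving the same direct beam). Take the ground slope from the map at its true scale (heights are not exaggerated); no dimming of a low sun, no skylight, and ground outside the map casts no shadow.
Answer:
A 2.7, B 3.8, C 3.7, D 3.3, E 3.7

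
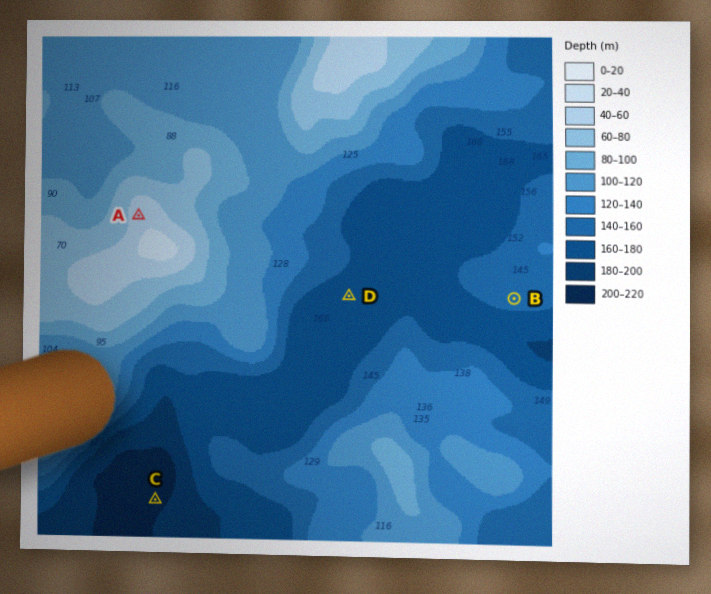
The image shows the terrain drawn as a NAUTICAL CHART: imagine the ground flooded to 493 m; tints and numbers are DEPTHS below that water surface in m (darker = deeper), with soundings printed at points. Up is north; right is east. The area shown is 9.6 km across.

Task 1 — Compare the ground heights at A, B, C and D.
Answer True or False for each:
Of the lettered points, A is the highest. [True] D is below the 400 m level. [True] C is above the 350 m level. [False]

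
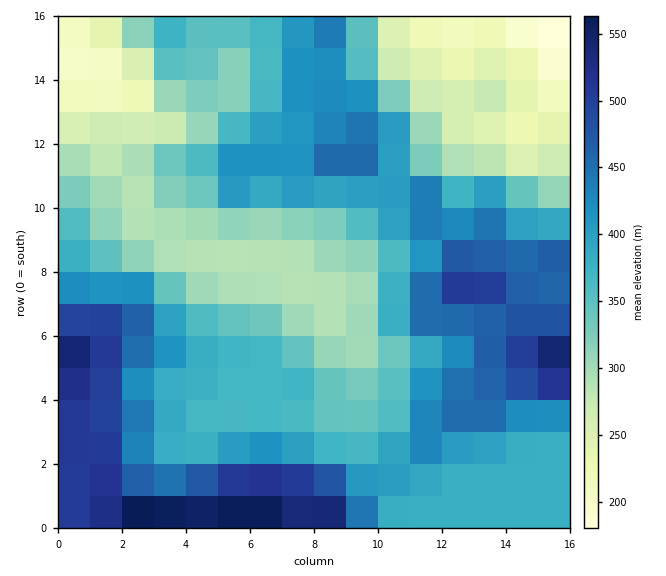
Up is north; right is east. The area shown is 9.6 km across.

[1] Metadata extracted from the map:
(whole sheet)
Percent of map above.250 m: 91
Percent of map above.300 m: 76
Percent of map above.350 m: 62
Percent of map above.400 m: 38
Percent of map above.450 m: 21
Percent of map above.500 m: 10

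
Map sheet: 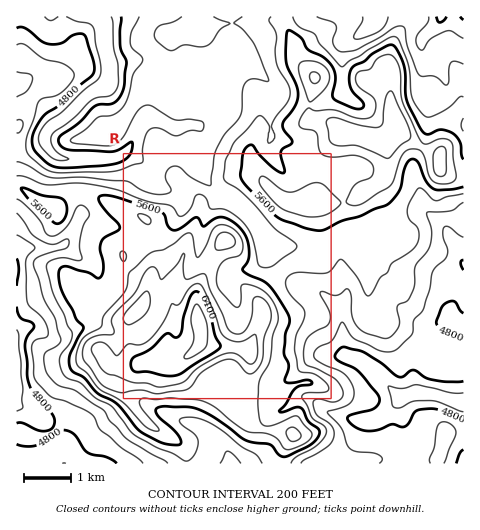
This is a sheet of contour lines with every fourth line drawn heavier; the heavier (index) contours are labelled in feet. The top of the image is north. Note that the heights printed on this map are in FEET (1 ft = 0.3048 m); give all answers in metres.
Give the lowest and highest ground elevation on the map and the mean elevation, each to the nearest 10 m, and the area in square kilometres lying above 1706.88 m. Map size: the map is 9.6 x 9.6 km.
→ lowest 1360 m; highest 2050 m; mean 1640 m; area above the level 29.7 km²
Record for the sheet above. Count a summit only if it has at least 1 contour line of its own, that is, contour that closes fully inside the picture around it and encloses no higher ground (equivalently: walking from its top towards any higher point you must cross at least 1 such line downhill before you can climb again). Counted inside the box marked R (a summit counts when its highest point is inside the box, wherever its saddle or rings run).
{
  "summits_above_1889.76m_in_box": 2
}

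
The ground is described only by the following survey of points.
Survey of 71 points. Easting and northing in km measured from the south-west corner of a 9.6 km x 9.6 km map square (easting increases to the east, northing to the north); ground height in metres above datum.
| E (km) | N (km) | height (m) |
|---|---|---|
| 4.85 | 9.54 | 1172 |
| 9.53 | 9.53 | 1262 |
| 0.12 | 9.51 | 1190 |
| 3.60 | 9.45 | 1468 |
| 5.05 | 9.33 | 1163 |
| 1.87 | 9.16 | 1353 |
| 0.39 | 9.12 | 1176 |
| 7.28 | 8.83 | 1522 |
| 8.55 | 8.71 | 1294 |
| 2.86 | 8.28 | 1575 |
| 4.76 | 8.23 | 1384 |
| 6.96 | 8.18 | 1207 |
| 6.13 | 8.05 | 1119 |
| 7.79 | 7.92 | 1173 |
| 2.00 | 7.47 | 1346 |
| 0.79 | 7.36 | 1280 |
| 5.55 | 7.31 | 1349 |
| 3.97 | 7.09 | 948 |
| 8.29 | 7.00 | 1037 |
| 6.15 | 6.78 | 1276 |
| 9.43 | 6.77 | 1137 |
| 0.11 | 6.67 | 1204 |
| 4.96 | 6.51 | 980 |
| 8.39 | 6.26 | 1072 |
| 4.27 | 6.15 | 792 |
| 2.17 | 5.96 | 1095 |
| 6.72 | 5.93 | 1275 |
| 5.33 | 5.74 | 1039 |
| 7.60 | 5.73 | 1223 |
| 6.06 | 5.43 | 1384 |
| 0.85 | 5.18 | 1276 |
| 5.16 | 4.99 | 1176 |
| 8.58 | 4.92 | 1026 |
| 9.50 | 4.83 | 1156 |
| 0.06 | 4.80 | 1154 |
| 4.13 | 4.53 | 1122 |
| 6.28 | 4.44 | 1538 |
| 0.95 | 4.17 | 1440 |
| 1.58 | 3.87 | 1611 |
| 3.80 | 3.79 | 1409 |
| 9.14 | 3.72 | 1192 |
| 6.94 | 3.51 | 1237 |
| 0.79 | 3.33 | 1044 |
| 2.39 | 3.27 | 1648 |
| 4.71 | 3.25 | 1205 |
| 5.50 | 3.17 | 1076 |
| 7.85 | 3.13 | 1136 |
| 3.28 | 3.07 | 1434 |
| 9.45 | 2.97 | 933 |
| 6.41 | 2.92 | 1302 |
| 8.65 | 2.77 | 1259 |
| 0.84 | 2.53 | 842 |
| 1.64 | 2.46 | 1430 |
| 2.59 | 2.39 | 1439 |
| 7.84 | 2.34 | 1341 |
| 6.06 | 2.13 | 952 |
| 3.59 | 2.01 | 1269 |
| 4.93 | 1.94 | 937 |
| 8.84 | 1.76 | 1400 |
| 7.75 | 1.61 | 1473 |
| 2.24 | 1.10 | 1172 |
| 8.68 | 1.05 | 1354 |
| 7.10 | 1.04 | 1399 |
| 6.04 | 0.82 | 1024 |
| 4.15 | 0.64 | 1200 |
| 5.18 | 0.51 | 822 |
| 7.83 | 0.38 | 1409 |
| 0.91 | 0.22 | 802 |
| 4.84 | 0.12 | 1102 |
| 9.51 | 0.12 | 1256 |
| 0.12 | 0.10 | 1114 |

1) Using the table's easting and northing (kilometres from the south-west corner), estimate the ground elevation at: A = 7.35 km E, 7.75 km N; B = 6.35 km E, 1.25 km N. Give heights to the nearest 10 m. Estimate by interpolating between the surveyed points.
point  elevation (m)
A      1130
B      1090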